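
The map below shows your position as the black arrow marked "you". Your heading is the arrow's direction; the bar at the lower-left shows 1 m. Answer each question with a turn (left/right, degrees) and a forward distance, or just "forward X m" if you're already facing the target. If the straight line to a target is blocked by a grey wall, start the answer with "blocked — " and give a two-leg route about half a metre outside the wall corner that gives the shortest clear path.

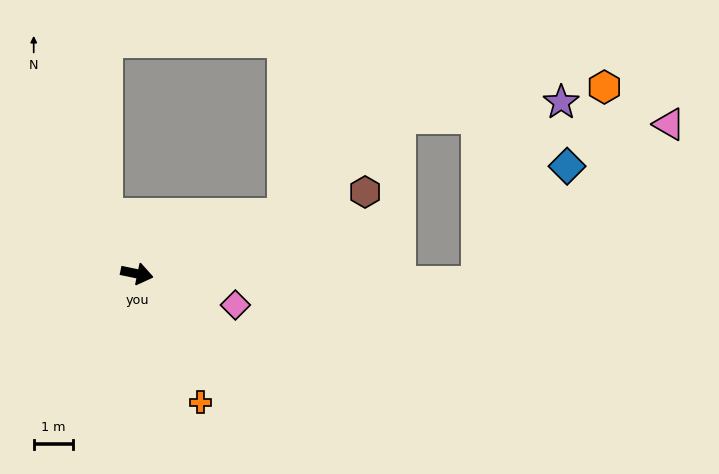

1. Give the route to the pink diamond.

turn right 6°, forward 2.6 m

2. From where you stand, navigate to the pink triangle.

blocked — turn left 10°, forward 8.7 m, then turn left 41°, forward 6.3 m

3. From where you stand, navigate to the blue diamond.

blocked — turn left 10°, forward 8.7 m, then turn left 54°, forward 3.7 m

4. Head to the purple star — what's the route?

blocked — turn left 10°, forward 8.7 m, then turn left 67°, forward 5.1 m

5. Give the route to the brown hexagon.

turn left 31°, forward 6.2 m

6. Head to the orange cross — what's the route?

turn right 52°, forward 3.7 m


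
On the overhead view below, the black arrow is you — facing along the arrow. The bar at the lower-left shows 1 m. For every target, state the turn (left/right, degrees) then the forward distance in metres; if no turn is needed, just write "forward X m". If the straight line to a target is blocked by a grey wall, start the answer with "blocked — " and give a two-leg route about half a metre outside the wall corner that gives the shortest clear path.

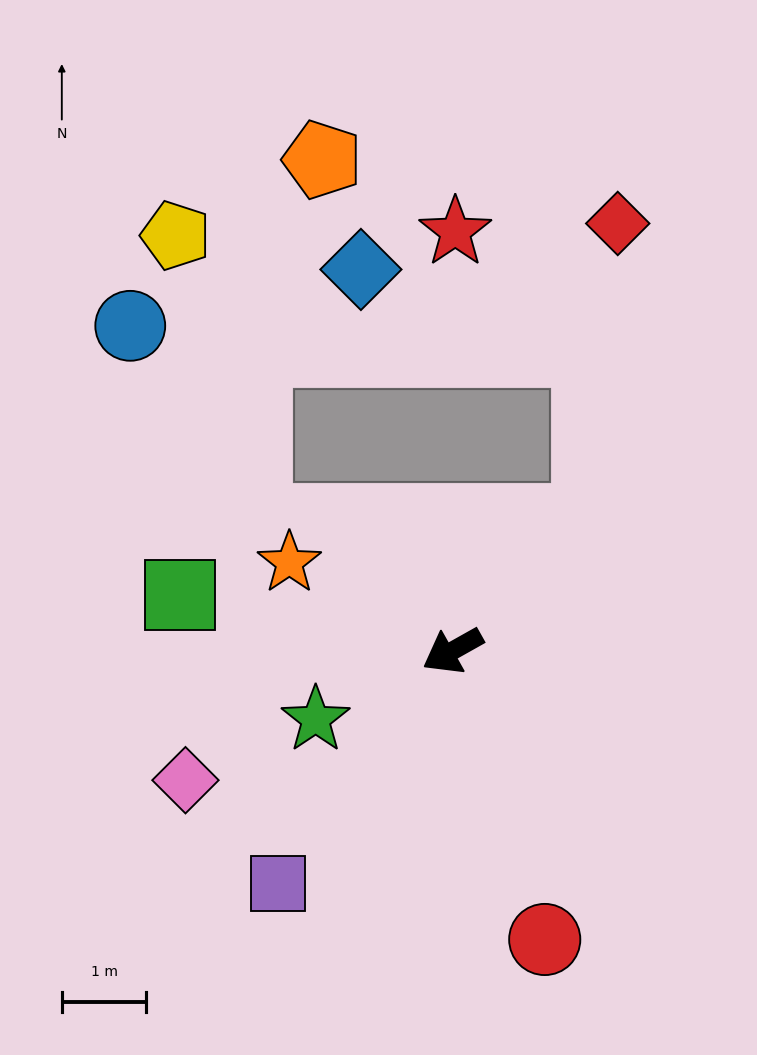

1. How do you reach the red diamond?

blocked — turn right 165°, forward 2.2 m, then turn left 40°, forward 3.5 m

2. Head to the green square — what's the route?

turn right 41°, forward 3.3 m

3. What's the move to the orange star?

turn right 58°, forward 2.2 m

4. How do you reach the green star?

turn right 3°, forward 1.8 m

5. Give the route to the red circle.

turn left 78°, forward 3.6 m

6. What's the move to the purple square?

turn left 24°, forward 3.4 m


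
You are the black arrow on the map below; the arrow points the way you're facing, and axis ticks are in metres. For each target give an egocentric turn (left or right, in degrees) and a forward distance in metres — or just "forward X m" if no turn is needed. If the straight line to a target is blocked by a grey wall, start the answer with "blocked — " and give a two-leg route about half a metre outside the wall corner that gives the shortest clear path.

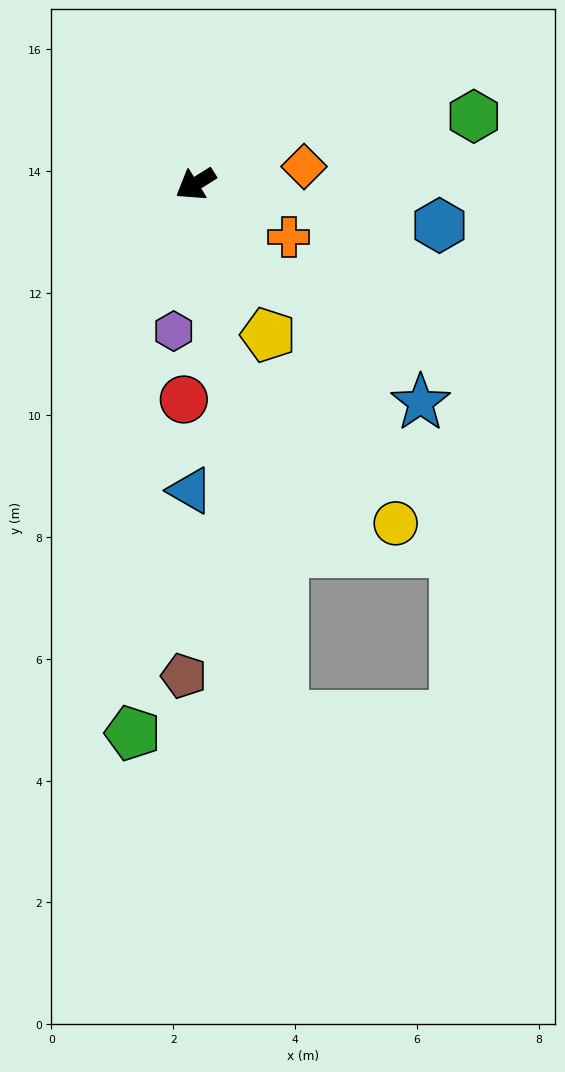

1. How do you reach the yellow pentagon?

turn left 84°, forward 2.7 m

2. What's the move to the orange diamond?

turn left 157°, forward 1.8 m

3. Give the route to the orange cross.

turn left 118°, forward 1.8 m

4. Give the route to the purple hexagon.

turn left 50°, forward 2.4 m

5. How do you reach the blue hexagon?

turn left 138°, forward 4.1 m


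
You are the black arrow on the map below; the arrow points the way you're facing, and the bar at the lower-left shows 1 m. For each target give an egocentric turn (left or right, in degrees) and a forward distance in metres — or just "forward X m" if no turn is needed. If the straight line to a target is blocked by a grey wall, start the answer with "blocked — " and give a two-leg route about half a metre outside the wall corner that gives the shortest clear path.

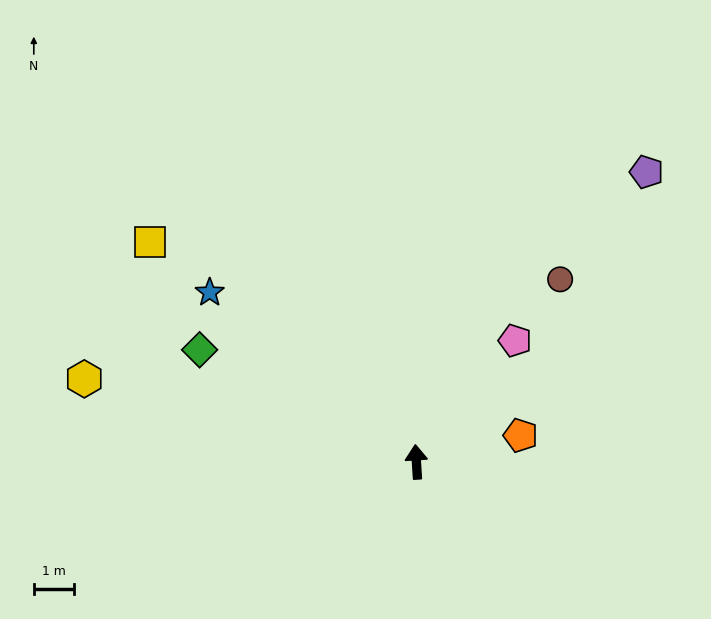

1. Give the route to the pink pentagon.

turn right 43°, forward 3.9 m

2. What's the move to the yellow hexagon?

turn left 72°, forward 8.6 m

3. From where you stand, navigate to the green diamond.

turn left 59°, forward 6.1 m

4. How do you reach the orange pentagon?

turn right 79°, forward 2.7 m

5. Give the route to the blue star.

turn left 47°, forward 6.7 m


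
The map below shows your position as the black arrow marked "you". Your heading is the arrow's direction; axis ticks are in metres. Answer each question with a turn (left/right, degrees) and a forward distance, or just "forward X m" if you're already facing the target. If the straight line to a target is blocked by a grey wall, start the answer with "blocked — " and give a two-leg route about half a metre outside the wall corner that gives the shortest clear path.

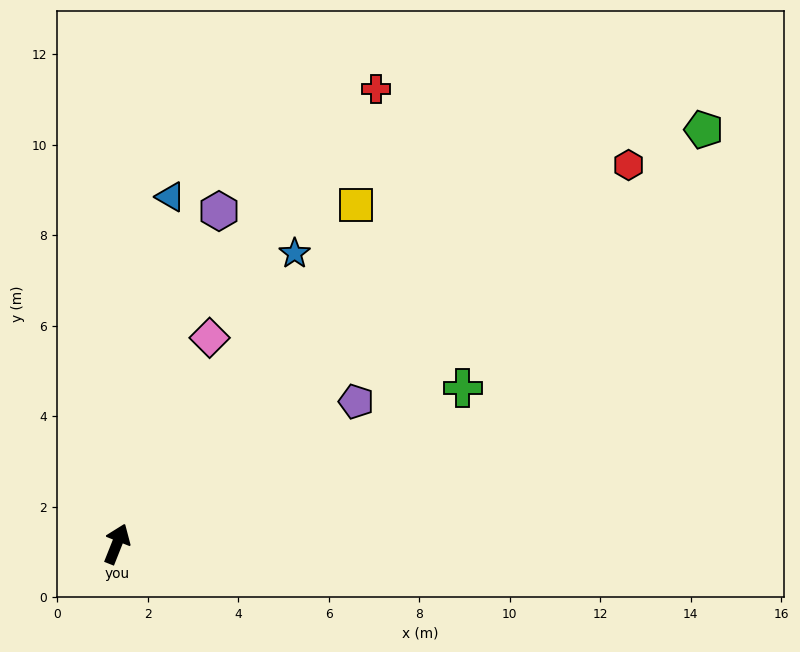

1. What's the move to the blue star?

turn right 10°, forward 7.5 m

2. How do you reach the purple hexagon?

turn left 5°, forward 7.7 m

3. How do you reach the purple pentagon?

turn right 38°, forward 6.2 m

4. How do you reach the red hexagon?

turn right 32°, forward 14.1 m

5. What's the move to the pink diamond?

turn right 3°, forward 5.0 m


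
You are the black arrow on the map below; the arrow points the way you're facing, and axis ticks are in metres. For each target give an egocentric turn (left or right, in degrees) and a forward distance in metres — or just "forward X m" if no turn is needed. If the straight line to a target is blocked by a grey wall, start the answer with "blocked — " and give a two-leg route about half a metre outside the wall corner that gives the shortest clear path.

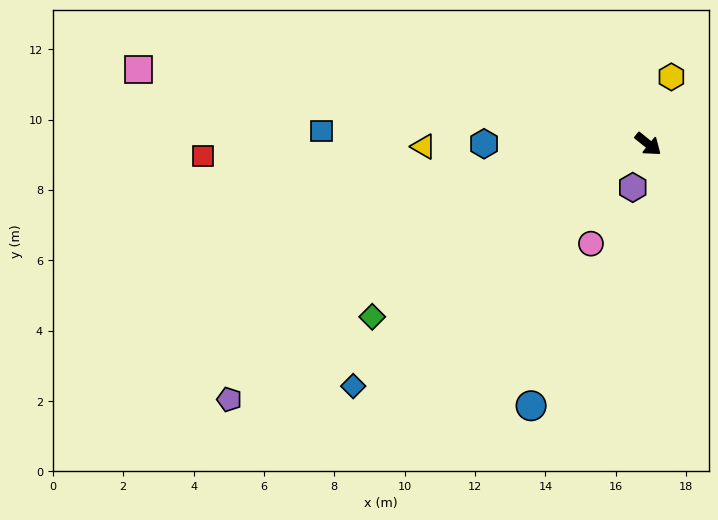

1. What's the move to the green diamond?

turn right 109°, forward 9.3 m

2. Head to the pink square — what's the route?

turn right 149°, forward 14.6 m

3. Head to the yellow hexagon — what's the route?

turn left 110°, forward 2.0 m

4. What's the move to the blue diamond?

turn right 102°, forward 10.8 m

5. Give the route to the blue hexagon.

turn right 141°, forward 4.7 m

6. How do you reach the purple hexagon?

turn right 71°, forward 1.3 m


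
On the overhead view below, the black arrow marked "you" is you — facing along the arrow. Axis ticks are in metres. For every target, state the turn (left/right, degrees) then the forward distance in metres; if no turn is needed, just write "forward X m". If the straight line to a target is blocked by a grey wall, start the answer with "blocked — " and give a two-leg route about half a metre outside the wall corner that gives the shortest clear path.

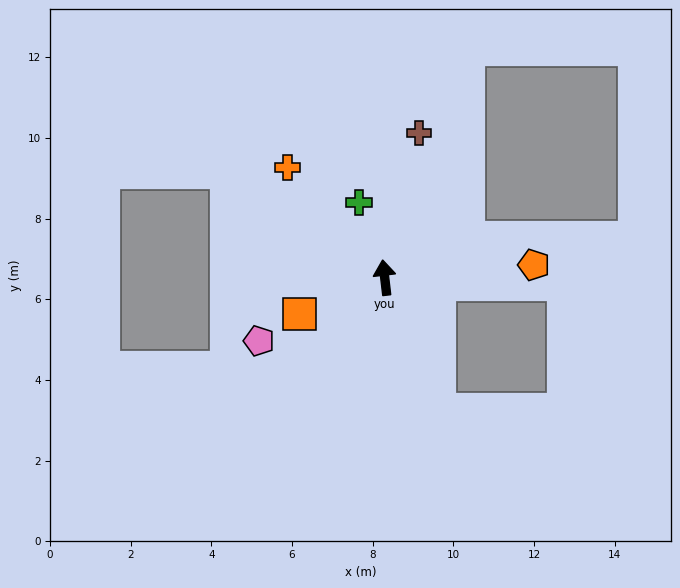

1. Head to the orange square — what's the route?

turn left 106°, forward 2.3 m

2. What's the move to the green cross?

turn left 12°, forward 2.0 m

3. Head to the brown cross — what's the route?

turn right 20°, forward 3.7 m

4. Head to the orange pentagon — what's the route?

turn right 92°, forward 3.7 m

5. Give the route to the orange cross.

turn left 35°, forward 3.6 m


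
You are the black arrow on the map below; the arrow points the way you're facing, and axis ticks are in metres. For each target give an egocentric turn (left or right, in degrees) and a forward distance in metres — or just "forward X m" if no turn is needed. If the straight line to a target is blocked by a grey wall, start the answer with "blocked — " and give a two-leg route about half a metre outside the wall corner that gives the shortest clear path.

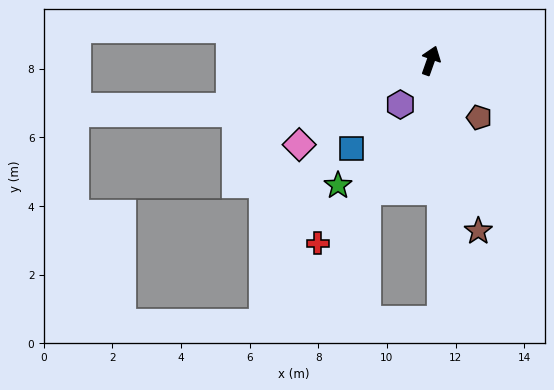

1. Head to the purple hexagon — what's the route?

turn left 165°, forward 1.6 m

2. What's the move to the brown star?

turn right 145°, forward 5.2 m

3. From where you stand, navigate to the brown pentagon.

turn right 120°, forward 2.2 m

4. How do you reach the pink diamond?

turn left 142°, forward 4.5 m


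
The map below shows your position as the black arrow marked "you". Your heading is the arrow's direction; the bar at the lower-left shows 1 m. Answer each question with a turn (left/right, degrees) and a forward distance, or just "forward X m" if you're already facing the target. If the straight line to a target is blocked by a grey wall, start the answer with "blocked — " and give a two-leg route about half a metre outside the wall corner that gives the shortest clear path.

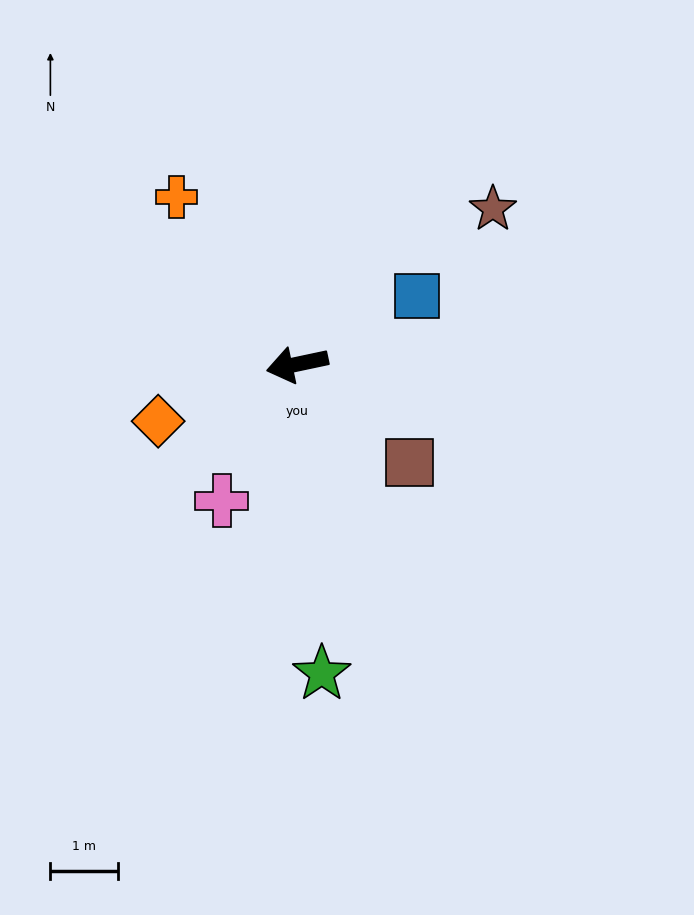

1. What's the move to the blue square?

turn right 163°, forward 2.0 m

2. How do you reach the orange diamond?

turn left 10°, forward 2.2 m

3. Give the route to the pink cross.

turn left 49°, forward 2.3 m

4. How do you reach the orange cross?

turn right 66°, forward 3.1 m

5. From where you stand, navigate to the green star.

turn left 83°, forward 4.6 m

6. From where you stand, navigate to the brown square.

turn left 127°, forward 2.2 m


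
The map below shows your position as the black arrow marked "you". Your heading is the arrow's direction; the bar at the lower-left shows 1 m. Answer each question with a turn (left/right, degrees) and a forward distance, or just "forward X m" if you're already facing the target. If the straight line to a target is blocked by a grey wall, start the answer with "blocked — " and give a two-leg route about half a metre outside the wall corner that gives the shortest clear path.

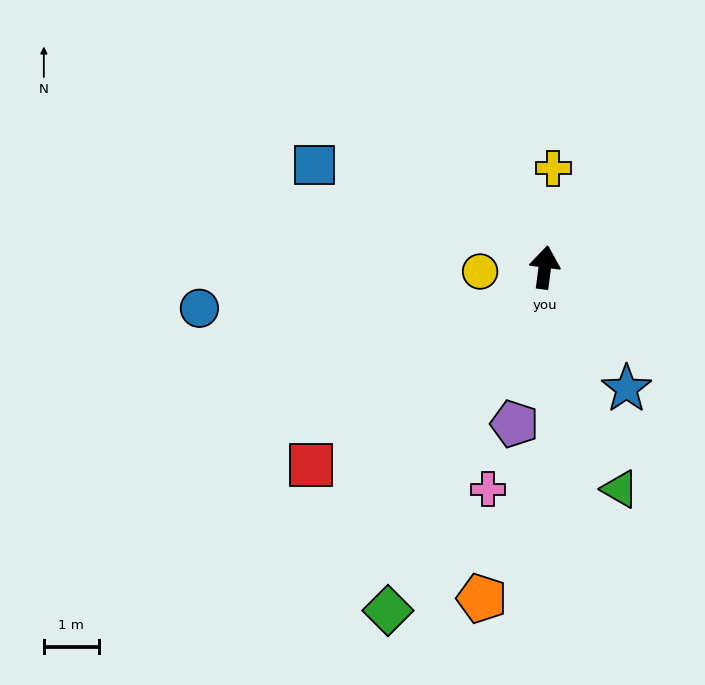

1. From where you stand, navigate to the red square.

turn left 138°, forward 5.5 m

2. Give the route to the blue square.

turn left 74°, forward 4.6 m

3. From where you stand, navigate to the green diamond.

turn left 163°, forward 6.8 m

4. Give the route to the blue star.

turn right 139°, forward 2.7 m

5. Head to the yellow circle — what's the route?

turn left 101°, forward 1.2 m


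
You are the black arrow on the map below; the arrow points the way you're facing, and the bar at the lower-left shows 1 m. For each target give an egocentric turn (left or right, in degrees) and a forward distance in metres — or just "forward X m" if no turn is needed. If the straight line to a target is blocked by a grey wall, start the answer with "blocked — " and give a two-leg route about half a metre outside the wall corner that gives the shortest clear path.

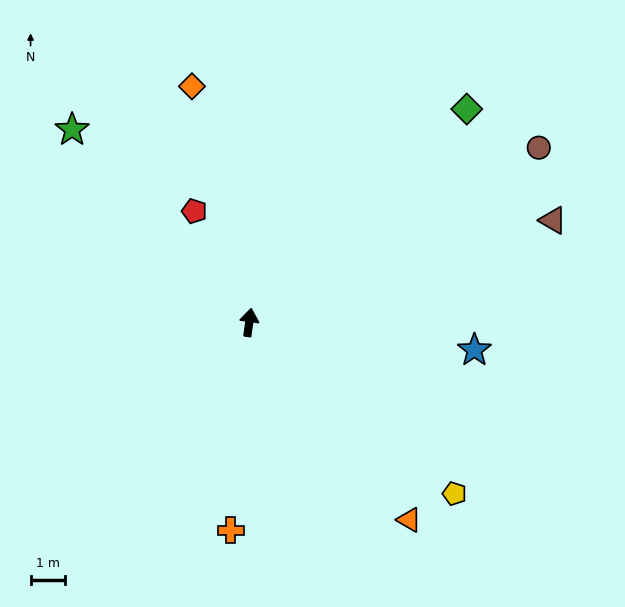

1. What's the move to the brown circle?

turn right 51°, forward 9.9 m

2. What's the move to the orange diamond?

turn left 22°, forward 7.1 m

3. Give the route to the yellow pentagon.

turn right 122°, forward 7.8 m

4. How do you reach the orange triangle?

turn right 133°, forward 7.4 m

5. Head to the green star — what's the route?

turn left 50°, forward 7.6 m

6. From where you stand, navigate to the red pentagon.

turn left 34°, forward 3.6 m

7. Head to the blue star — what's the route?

turn right 89°, forward 6.6 m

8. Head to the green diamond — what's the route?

turn right 38°, forward 8.9 m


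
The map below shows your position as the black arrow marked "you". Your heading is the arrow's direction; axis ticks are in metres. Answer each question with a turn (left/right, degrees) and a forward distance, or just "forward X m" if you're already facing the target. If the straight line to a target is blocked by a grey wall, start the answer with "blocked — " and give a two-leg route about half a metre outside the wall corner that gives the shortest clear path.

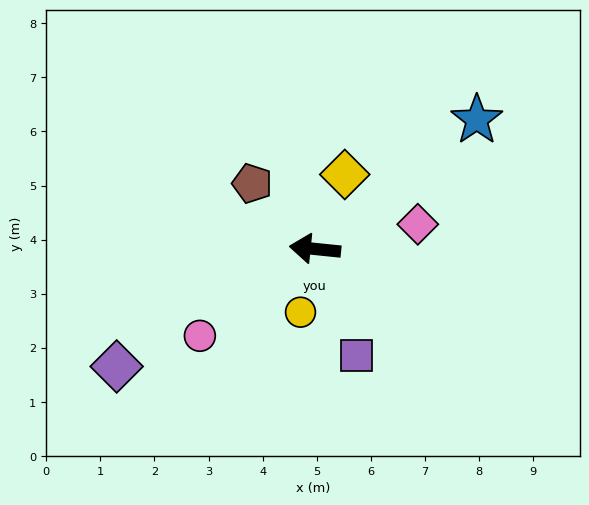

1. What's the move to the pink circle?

turn left 43°, forward 2.7 m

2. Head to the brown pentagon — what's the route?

turn right 40°, forward 1.7 m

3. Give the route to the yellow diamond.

turn right 106°, forward 1.5 m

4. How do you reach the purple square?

turn left 117°, forward 2.1 m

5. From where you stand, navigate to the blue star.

turn right 136°, forward 3.8 m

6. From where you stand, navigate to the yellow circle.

turn left 83°, forward 1.2 m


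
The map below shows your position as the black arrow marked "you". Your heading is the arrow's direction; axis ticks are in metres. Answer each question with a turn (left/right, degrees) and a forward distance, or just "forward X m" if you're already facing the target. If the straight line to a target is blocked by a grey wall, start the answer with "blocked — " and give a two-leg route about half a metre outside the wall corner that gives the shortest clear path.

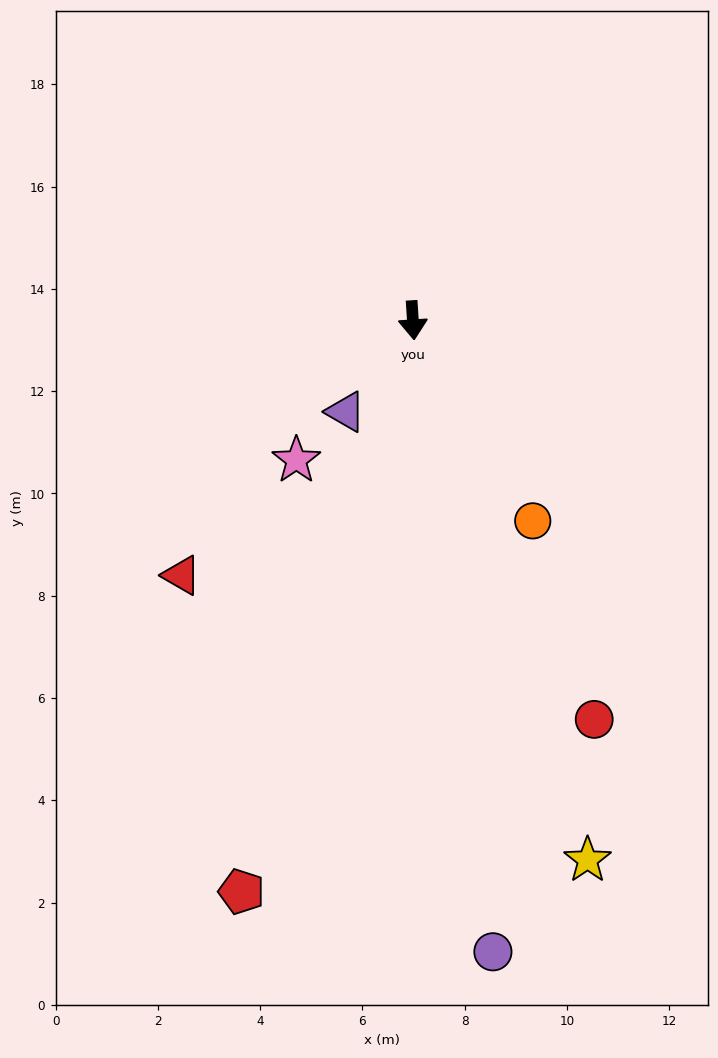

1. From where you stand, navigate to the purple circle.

turn left 4°, forward 12.4 m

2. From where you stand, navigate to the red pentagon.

turn right 20°, forward 11.7 m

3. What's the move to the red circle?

turn left 21°, forward 8.6 m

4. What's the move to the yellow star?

turn left 14°, forward 11.1 m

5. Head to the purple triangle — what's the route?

turn right 40°, forward 2.2 m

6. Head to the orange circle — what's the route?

turn left 27°, forward 4.6 m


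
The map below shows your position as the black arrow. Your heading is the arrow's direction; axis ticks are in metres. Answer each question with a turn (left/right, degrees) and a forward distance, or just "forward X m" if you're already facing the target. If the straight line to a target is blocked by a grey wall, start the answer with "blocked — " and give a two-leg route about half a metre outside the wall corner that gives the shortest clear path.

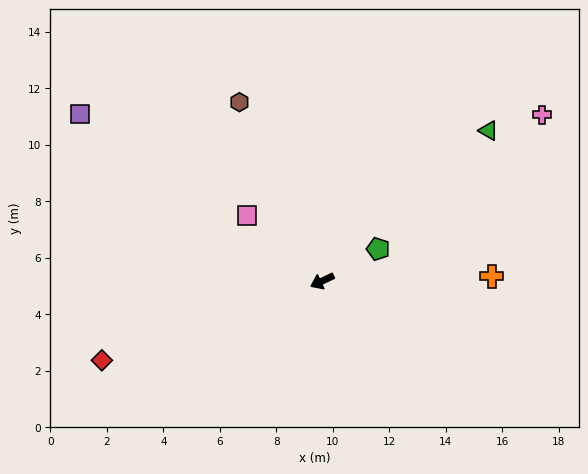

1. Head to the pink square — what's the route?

turn right 66°, forward 3.5 m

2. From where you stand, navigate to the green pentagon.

turn right 175°, forward 2.3 m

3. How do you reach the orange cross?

turn left 156°, forward 6.0 m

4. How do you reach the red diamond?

turn right 5°, forward 8.3 m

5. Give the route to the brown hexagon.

turn right 90°, forward 7.0 m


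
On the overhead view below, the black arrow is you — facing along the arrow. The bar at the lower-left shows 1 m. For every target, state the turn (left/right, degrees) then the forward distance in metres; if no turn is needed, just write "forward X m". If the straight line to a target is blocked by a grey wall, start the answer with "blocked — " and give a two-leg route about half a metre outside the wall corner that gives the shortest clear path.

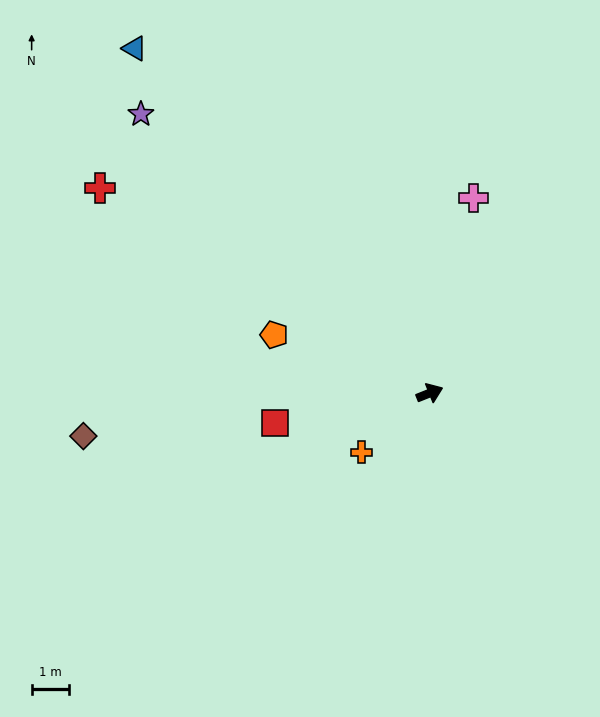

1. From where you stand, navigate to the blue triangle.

turn left 109°, forward 12.2 m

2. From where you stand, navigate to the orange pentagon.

turn left 138°, forward 4.5 m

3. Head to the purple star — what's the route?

turn left 114°, forward 10.8 m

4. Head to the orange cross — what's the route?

turn right 161°, forward 2.4 m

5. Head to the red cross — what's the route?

turn left 126°, forward 10.5 m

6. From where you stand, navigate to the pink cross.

turn left 56°, forward 5.4 m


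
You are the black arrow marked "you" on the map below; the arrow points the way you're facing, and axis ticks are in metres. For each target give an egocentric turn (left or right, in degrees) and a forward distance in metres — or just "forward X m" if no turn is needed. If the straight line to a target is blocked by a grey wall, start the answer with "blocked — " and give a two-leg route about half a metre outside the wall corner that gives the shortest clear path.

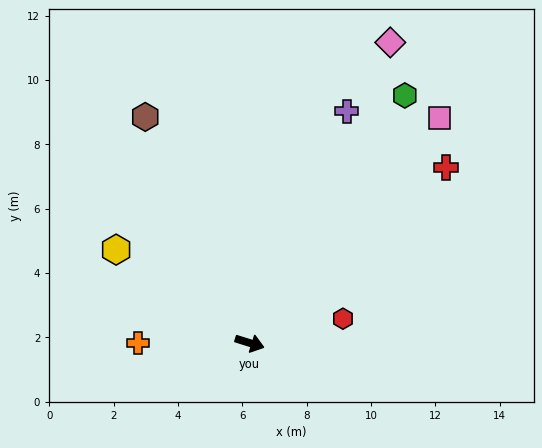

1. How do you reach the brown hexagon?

turn left 132°, forward 7.7 m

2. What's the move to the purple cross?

turn left 85°, forward 7.8 m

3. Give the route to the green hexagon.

turn left 75°, forward 9.1 m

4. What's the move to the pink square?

turn left 67°, forward 9.1 m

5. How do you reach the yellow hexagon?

turn left 162°, forward 5.1 m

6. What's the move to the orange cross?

turn right 163°, forward 3.5 m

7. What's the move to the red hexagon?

turn left 32°, forward 3.0 m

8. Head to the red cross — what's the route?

turn left 59°, forward 8.2 m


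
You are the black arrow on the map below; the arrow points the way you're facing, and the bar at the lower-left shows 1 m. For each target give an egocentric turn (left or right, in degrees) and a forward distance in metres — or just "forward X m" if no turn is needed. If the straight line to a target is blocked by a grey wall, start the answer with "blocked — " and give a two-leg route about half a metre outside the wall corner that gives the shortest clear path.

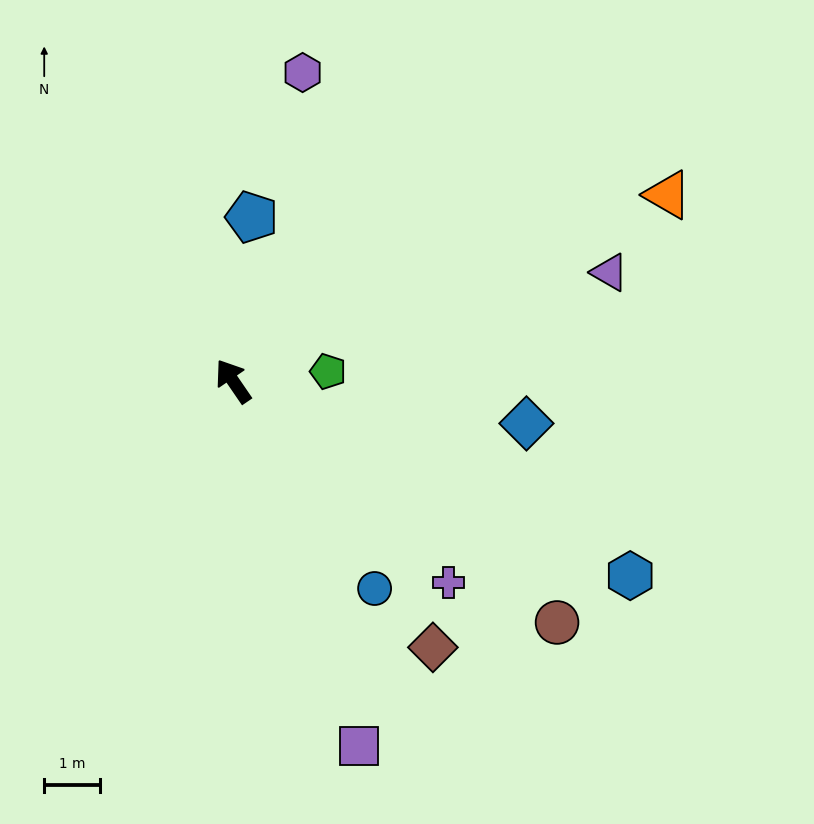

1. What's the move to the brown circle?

turn right 161°, forward 7.3 m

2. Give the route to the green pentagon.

turn right 119°, forward 1.7 m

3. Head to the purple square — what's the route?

turn left 165°, forward 7.0 m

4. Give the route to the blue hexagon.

turn right 150°, forward 8.0 m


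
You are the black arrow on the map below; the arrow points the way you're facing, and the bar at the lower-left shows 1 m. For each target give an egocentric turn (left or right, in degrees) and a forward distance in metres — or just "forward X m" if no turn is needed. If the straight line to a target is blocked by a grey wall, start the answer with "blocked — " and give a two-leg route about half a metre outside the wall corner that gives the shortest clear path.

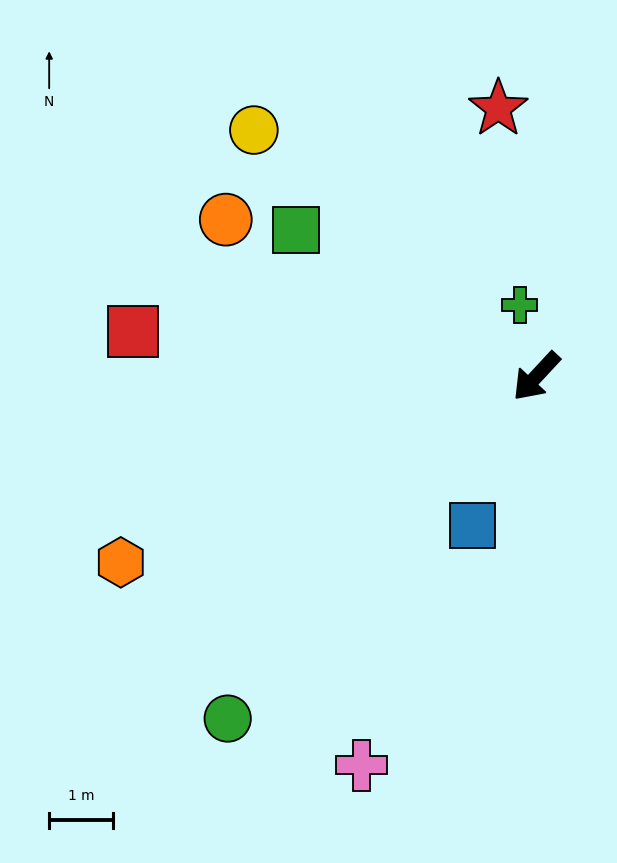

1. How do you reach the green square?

turn right 78°, forward 4.4 m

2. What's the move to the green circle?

forward 7.2 m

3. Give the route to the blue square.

turn left 20°, forward 2.6 m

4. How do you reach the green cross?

turn right 124°, forward 1.2 m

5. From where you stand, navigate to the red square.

turn right 53°, forward 6.4 m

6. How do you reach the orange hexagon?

turn right 23°, forward 7.2 m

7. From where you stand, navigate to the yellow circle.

turn right 88°, forward 5.9 m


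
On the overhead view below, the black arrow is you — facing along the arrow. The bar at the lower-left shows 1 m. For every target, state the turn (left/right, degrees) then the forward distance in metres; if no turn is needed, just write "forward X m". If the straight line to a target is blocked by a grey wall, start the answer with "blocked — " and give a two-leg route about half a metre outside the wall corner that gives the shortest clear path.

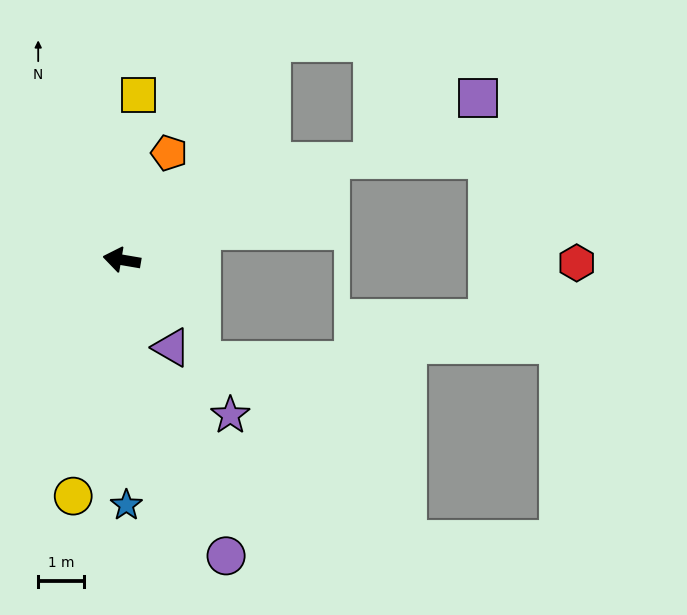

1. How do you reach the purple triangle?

turn left 129°, forward 2.2 m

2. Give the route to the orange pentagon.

turn right 104°, forward 2.6 m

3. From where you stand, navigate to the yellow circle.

turn left 88°, forward 5.3 m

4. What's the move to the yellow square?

turn right 86°, forward 3.6 m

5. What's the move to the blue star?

turn left 101°, forward 5.4 m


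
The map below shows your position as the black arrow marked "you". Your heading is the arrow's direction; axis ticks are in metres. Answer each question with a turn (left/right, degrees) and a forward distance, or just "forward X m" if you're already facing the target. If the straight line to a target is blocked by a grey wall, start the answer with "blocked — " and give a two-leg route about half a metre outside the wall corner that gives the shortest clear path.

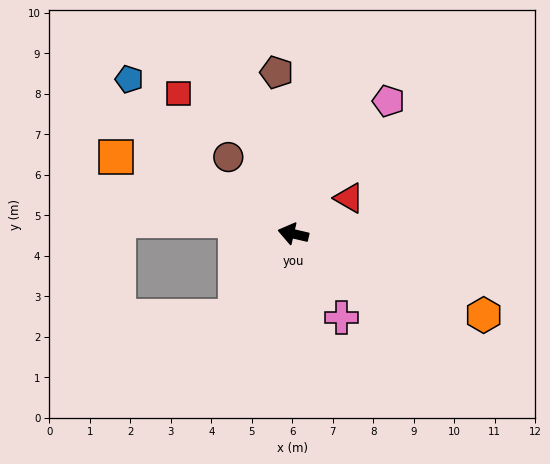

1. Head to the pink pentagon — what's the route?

turn right 113°, forward 4.0 m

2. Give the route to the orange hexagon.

turn left 170°, forward 5.1 m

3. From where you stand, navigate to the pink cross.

turn left 133°, forward 2.4 m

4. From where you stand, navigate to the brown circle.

turn right 37°, forward 2.5 m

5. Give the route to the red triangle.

turn right 134°, forward 1.6 m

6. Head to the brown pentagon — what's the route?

turn right 71°, forward 4.0 m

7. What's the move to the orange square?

turn right 10°, forward 4.8 m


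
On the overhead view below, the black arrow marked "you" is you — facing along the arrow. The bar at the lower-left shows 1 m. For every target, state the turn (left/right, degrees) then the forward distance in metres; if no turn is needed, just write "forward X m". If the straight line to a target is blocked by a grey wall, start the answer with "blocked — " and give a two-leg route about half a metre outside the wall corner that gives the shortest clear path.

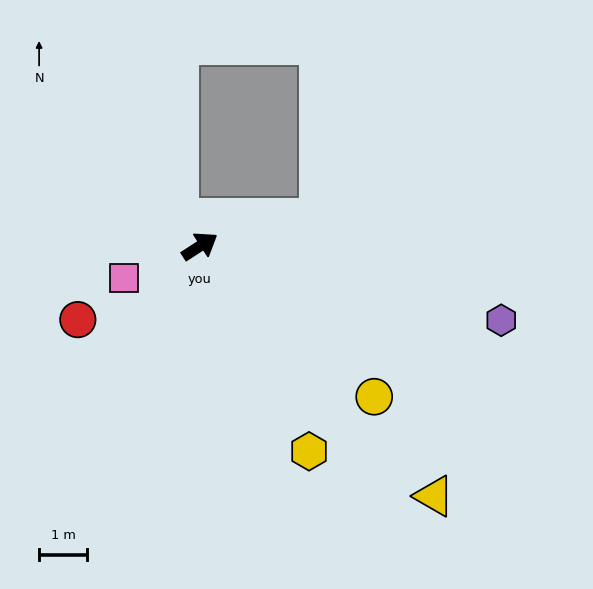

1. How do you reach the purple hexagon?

turn right 47°, forward 6.5 m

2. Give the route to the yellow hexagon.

turn right 95°, forward 4.8 m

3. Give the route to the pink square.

turn left 170°, forward 1.7 m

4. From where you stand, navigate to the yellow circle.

turn right 74°, forward 4.8 m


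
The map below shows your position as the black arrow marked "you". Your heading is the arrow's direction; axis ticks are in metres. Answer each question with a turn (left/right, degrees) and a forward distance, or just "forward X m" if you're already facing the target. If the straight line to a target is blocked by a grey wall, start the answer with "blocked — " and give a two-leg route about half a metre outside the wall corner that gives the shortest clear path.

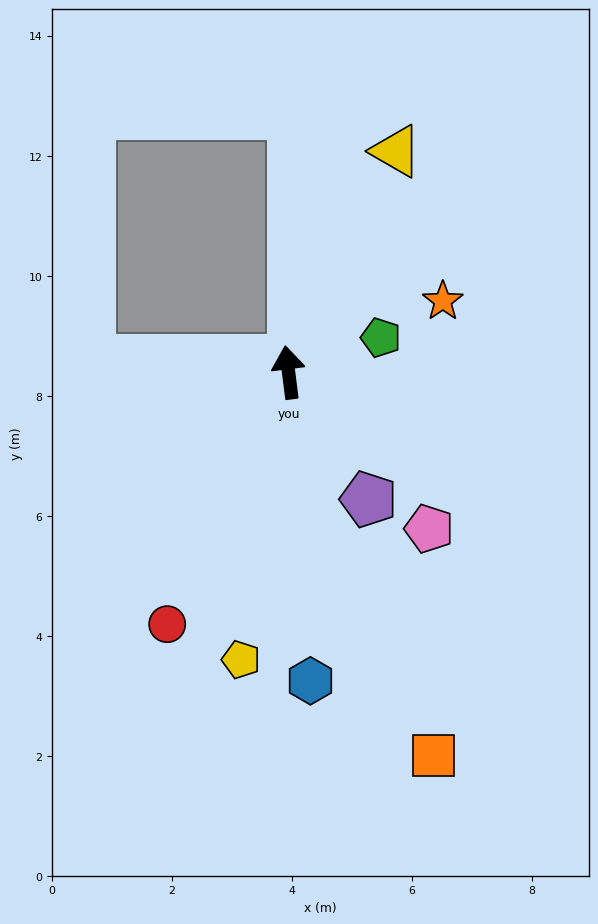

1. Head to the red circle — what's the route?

turn left 147°, forward 4.7 m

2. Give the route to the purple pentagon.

turn right 155°, forward 2.5 m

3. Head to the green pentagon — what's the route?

turn right 77°, forward 1.6 m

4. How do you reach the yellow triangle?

turn right 33°, forward 4.1 m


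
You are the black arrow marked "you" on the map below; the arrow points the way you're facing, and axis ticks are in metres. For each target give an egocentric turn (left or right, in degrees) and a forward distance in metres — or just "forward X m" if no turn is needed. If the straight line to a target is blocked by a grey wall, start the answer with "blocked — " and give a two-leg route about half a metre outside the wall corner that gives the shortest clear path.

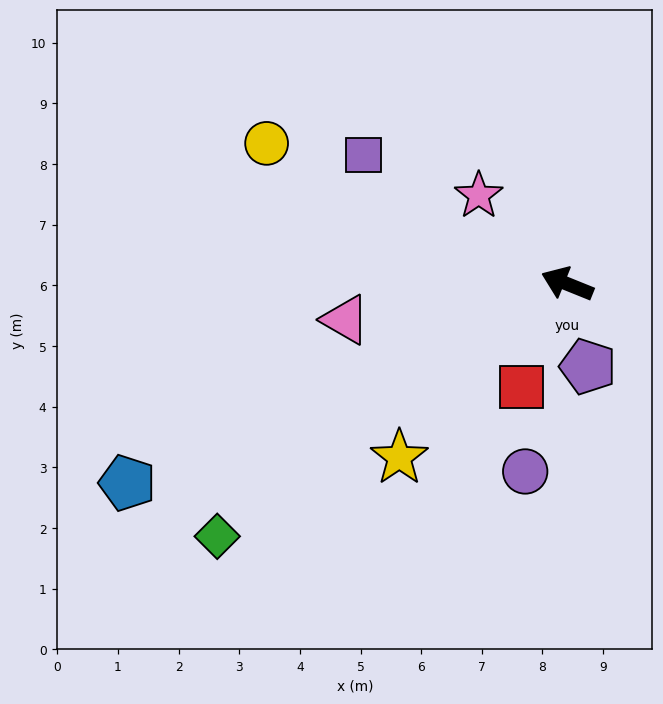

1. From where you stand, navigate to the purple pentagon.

turn left 126°, forward 1.4 m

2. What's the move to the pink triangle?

turn left 31°, forward 3.7 m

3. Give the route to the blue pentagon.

turn left 46°, forward 8.0 m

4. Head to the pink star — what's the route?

turn right 23°, forward 2.1 m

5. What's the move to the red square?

turn left 88°, forward 1.9 m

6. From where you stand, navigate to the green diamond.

turn left 58°, forward 7.1 m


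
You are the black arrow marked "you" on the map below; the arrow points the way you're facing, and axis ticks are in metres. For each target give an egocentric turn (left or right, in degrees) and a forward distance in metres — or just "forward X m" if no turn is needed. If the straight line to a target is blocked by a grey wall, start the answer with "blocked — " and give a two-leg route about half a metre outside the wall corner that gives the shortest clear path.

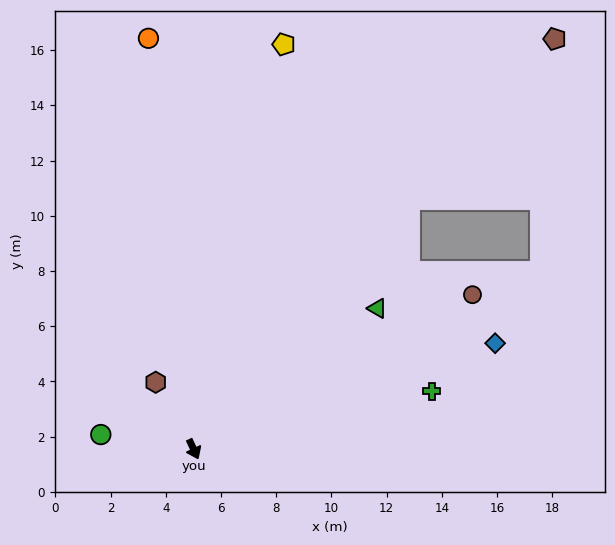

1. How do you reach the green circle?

turn right 124°, forward 3.4 m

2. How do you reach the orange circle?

turn left 161°, forward 15.0 m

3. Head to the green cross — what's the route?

turn left 79°, forward 8.9 m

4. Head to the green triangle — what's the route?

turn left 102°, forward 8.4 m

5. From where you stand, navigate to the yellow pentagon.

turn left 142°, forward 15.0 m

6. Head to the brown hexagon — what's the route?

turn right 175°, forward 2.8 m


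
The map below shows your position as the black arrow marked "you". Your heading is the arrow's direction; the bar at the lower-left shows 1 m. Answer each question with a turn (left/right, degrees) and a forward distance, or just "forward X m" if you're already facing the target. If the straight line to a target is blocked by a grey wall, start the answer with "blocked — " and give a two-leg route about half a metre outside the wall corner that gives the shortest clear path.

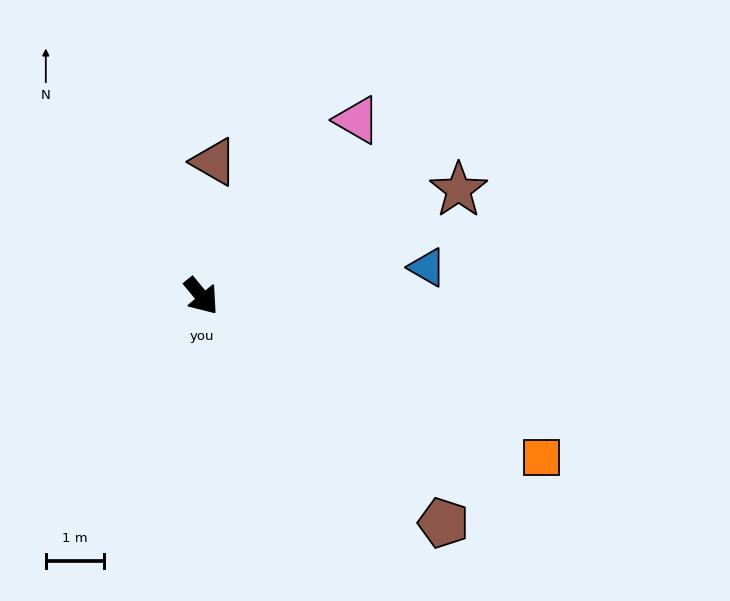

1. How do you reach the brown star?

turn left 73°, forward 4.7 m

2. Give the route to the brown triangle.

turn left 135°, forward 2.3 m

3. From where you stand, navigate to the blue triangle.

turn left 58°, forward 3.9 m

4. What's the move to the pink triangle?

turn left 99°, forward 4.0 m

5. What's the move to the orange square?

turn left 25°, forward 6.4 m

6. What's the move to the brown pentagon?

turn left 7°, forward 5.7 m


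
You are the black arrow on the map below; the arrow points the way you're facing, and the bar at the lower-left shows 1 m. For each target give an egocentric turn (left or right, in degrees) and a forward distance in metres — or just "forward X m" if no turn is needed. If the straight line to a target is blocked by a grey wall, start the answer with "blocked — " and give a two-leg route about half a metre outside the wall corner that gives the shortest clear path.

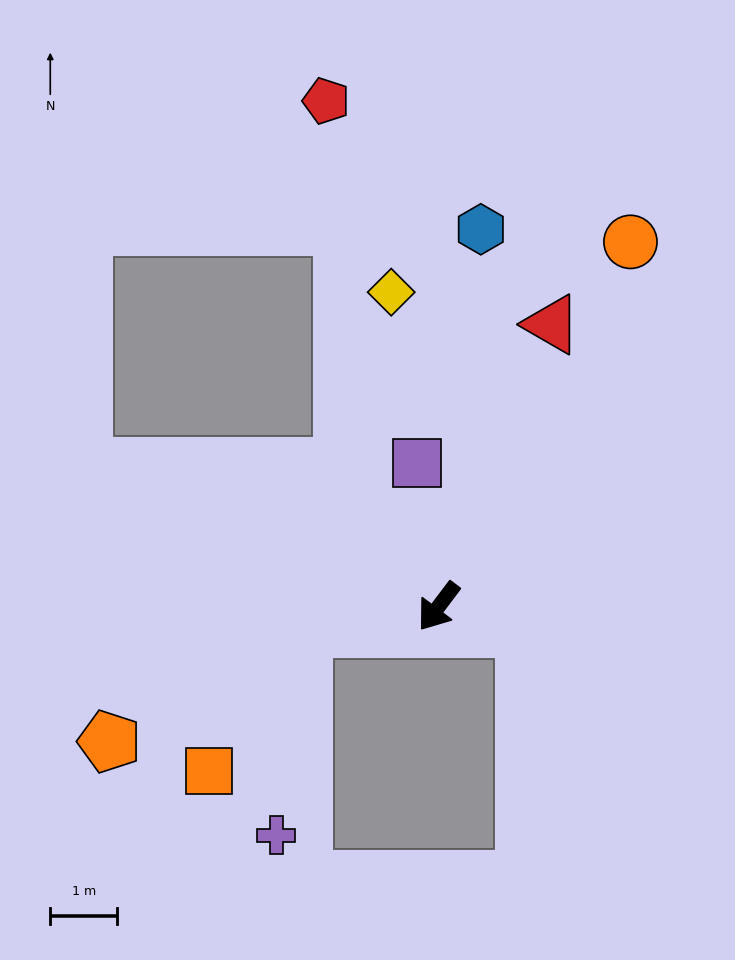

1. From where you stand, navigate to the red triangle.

turn right 165°, forward 4.5 m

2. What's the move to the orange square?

blocked — turn right 44°, forward 2.0 m, then turn left 47°, forward 2.6 m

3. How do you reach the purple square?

turn right 134°, forward 2.2 m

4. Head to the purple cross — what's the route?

blocked — turn right 44°, forward 2.0 m, then turn left 73°, forward 3.1 m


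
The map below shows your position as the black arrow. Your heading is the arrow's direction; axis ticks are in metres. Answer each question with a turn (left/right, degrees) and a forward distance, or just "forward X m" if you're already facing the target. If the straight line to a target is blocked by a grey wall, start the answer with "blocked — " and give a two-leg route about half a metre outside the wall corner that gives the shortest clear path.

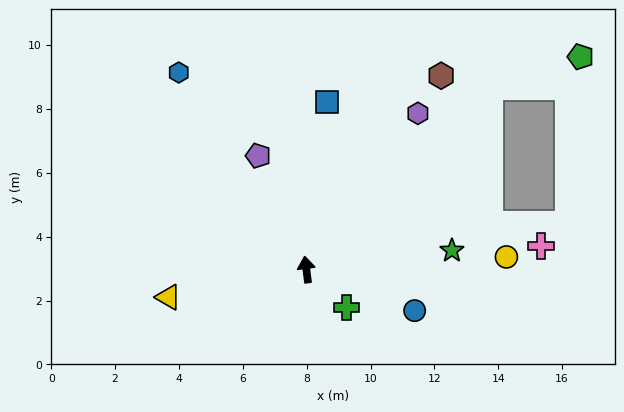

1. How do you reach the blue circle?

turn right 118°, forward 3.6 m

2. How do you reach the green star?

turn right 90°, forward 4.6 m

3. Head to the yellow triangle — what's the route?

turn left 94°, forward 4.4 m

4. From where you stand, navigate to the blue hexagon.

turn left 26°, forward 7.4 m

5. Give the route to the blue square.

turn right 14°, forward 5.3 m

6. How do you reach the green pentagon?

blocked — turn right 52°, forward 8.1 m, then turn right 27°, forward 3.0 m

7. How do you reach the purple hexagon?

turn right 43°, forward 6.0 m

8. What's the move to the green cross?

turn right 141°, forward 1.7 m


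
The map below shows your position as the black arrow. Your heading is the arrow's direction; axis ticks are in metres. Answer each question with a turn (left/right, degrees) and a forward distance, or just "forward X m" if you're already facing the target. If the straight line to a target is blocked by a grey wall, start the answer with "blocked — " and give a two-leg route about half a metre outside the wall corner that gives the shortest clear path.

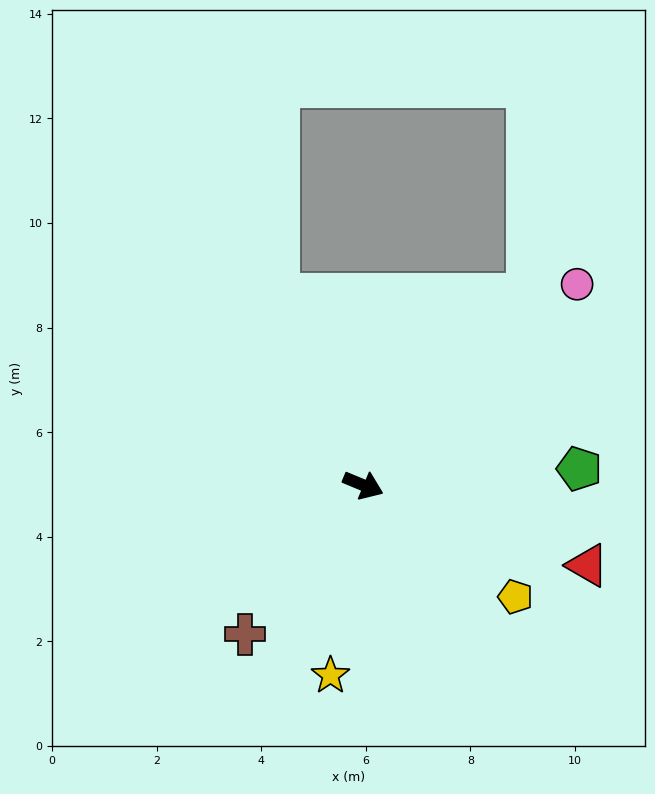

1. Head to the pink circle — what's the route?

turn left 66°, forward 5.6 m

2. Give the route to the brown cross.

turn right 106°, forward 3.6 m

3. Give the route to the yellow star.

turn right 77°, forward 3.7 m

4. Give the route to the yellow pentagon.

turn right 14°, forward 3.6 m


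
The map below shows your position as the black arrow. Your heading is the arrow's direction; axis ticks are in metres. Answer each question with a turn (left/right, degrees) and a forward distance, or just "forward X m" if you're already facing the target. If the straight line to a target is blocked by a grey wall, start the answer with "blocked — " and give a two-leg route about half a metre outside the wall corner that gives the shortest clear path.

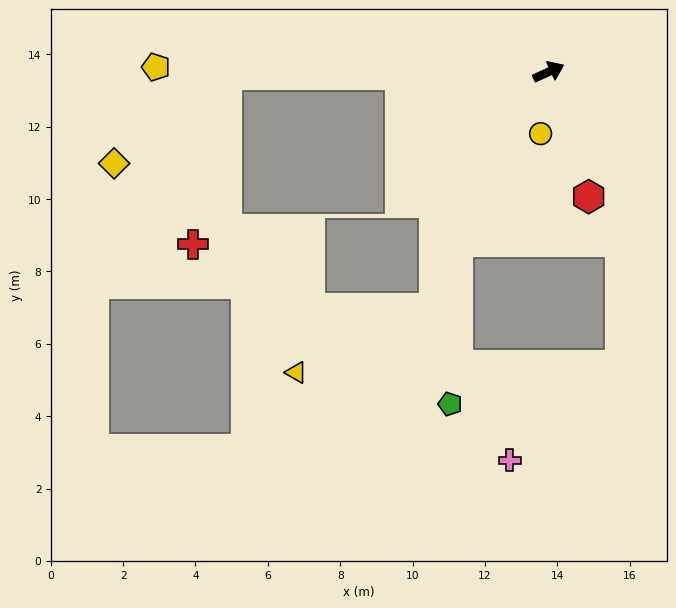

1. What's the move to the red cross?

blocked — turn left 156°, forward 8.9 m, then turn left 78°, forward 4.8 m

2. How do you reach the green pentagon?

blocked — turn right 143°, forward 5.3 m, then turn left 26°, forward 4.5 m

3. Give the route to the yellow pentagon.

turn left 155°, forward 10.9 m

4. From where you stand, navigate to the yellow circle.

turn right 122°, forward 1.7 m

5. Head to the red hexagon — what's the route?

turn right 97°, forward 3.6 m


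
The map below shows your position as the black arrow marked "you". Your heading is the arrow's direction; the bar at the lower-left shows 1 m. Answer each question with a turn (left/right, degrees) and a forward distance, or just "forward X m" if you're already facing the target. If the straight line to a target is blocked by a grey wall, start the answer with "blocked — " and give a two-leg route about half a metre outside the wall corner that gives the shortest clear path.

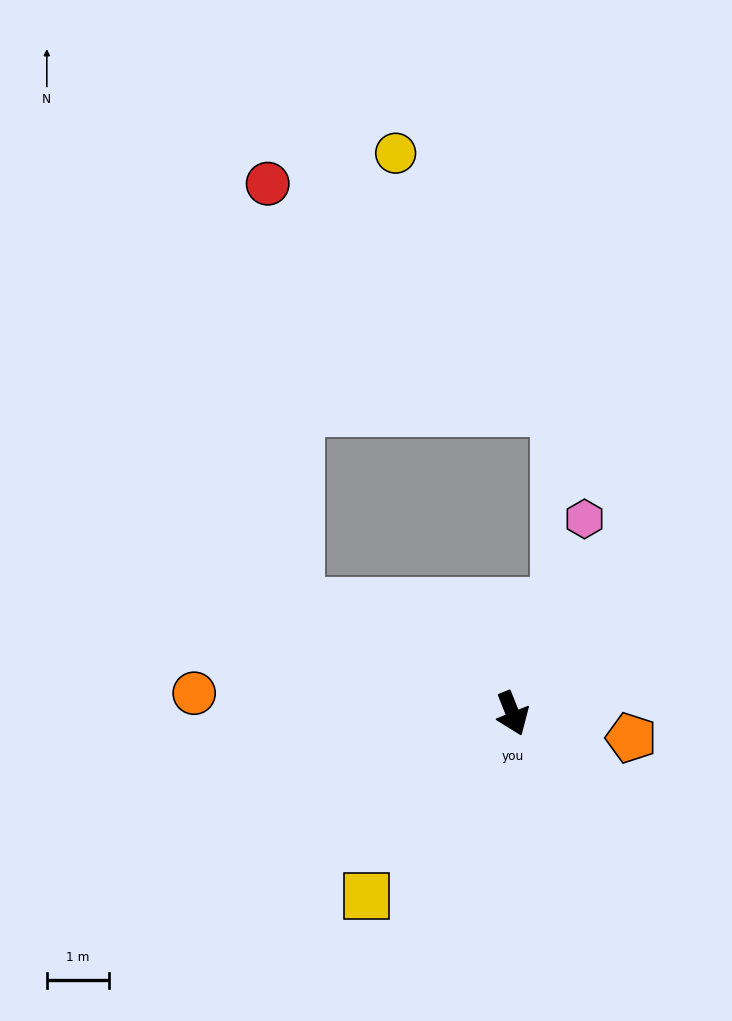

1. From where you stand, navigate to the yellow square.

turn right 60°, forward 3.8 m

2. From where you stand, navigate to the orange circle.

turn right 115°, forward 5.2 m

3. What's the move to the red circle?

blocked — turn right 139°, forward 3.9 m, then turn right 59°, forward 6.8 m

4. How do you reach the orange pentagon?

turn left 57°, forward 2.0 m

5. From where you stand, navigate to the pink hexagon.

turn left 138°, forward 3.4 m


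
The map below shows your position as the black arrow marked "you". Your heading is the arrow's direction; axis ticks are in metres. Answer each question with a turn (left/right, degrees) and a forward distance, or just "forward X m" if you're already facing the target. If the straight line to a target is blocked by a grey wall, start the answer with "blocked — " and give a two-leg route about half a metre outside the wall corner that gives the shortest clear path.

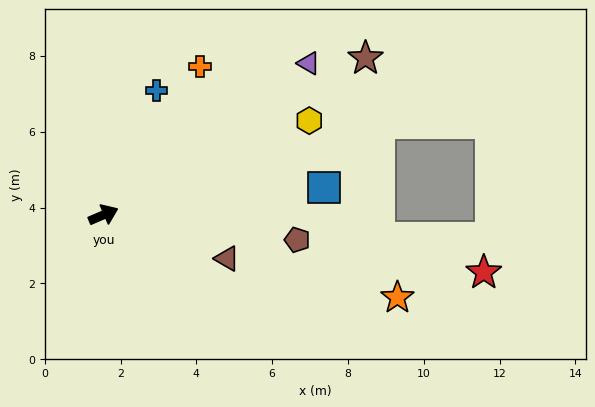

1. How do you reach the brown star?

turn left 8°, forward 8.1 m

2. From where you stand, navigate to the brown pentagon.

turn right 31°, forward 5.2 m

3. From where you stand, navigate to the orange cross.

turn left 34°, forward 4.7 m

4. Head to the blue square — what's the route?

turn right 16°, forward 5.9 m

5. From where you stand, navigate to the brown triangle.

turn right 43°, forward 3.5 m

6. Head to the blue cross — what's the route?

turn left 44°, forward 3.6 m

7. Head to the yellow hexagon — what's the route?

forward 6.0 m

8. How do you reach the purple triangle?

turn left 13°, forward 6.7 m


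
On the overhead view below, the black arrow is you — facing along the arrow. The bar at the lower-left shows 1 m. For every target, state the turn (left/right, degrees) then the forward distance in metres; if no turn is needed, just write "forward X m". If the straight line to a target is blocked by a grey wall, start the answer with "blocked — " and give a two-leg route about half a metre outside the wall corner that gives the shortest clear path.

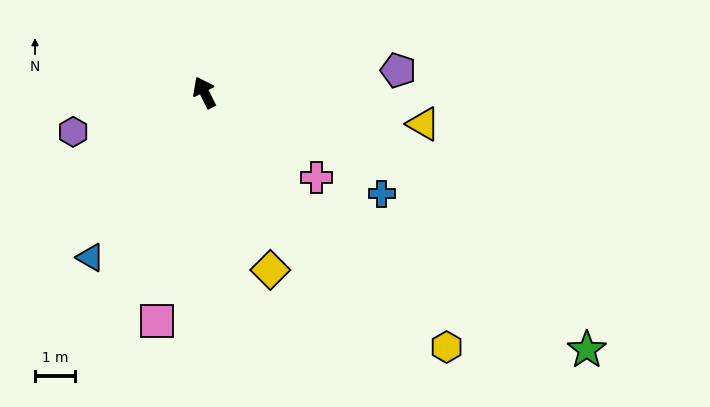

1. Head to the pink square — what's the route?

turn left 141°, forward 5.8 m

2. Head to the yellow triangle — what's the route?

turn right 125°, forward 5.5 m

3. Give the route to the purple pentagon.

turn right 110°, forward 4.9 m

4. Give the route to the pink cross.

turn right 154°, forward 3.5 m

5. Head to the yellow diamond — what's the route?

turn left 173°, forward 4.7 m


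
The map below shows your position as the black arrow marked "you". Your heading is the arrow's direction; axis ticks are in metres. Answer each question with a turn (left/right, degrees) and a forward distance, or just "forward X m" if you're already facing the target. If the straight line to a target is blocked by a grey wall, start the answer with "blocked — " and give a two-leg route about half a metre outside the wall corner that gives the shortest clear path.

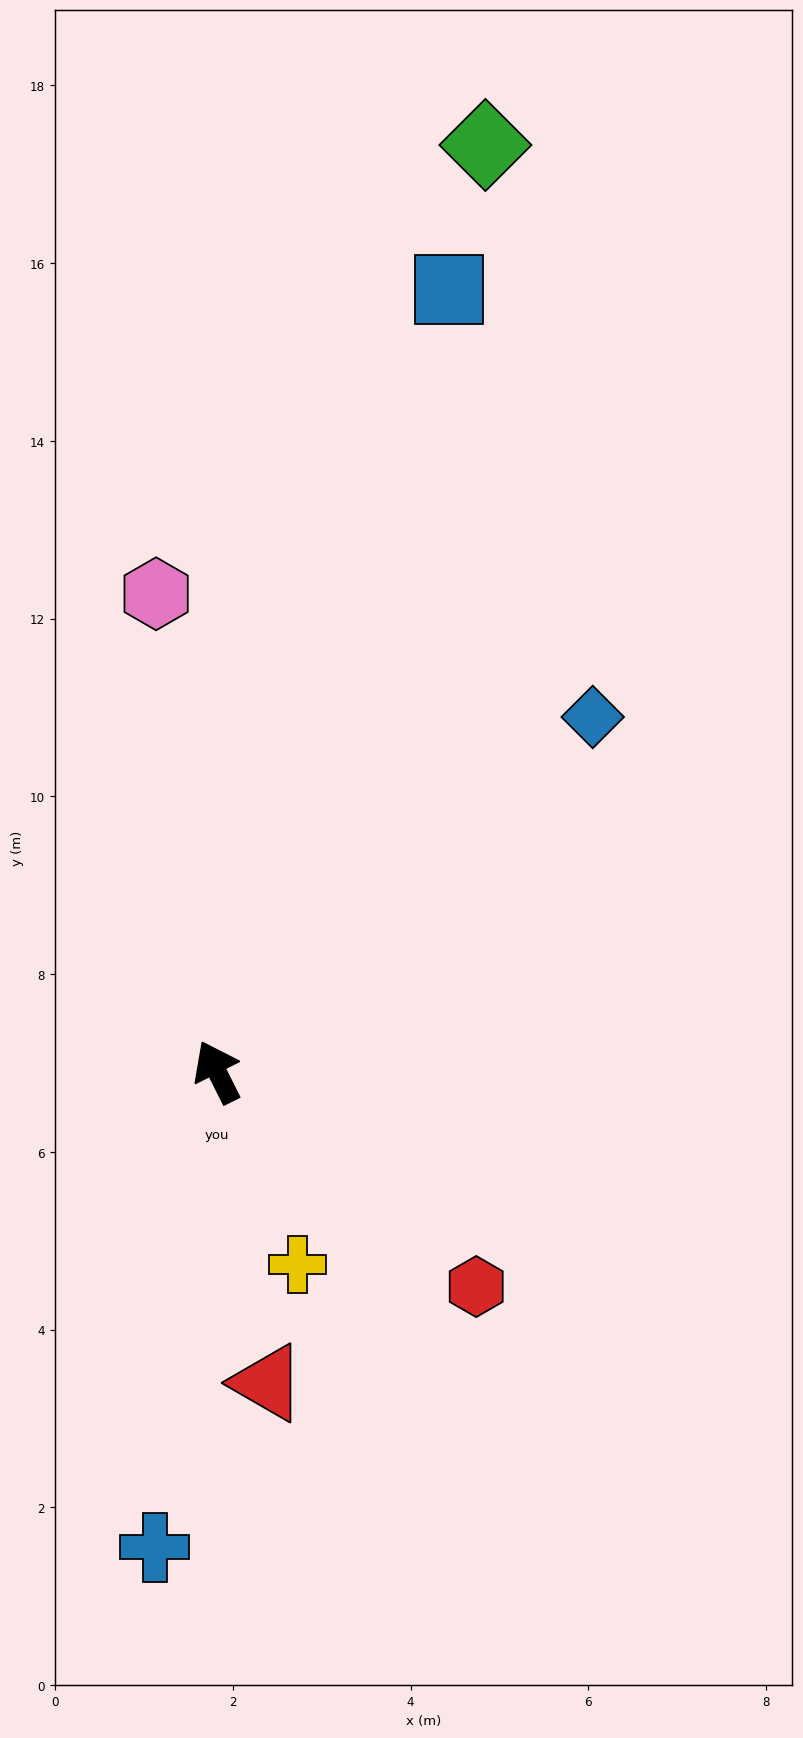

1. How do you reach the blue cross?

turn left 146°, forward 5.4 m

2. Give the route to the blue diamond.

turn right 73°, forward 5.8 m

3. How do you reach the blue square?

turn right 43°, forward 9.2 m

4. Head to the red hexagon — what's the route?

turn right 156°, forward 3.8 m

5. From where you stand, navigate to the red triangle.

turn left 163°, forward 3.5 m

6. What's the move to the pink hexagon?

turn right 19°, forward 5.4 m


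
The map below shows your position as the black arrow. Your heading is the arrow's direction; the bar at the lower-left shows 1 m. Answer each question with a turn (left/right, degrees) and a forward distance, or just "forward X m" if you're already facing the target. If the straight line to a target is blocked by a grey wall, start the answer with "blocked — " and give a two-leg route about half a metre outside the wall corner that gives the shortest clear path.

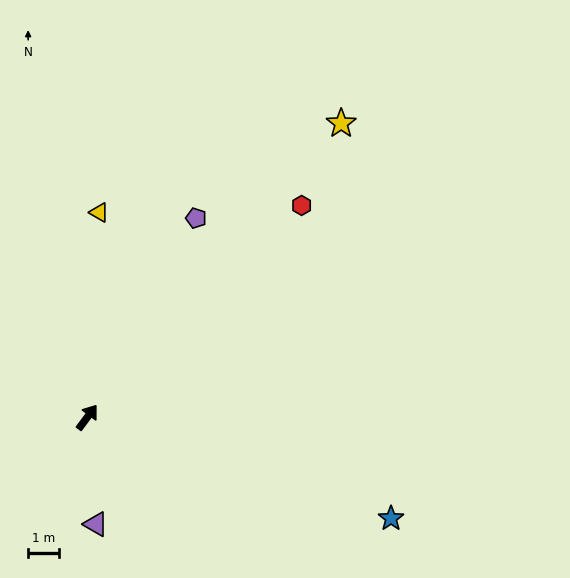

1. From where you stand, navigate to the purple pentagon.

turn left 8°, forward 7.3 m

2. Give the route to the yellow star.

turn right 4°, forward 12.6 m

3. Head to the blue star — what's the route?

turn right 72°, forward 10.4 m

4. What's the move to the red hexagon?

turn right 9°, forward 9.8 m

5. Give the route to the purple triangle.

turn right 139°, forward 3.5 m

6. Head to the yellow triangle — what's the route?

turn left 33°, forward 6.6 m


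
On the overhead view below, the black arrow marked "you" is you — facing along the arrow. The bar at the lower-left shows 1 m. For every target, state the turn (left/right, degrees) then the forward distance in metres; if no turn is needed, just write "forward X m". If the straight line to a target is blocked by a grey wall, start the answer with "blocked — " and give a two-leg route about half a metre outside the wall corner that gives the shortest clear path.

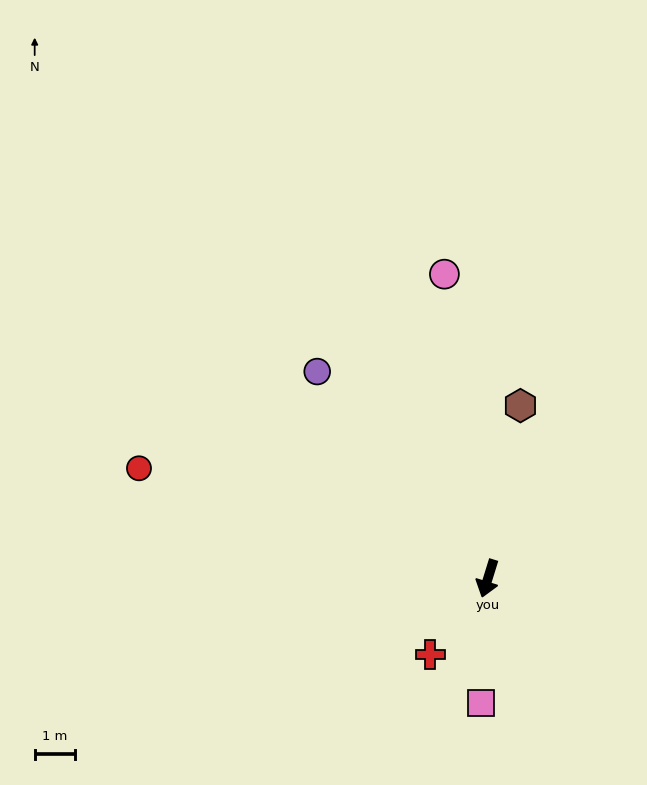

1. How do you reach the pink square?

turn left 14°, forward 3.1 m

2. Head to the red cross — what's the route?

turn right 20°, forward 2.4 m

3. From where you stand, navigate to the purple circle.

turn right 123°, forward 6.7 m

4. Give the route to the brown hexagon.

turn right 173°, forward 4.4 m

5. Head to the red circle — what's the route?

turn right 90°, forward 9.1 m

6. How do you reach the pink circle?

turn right 155°, forward 7.6 m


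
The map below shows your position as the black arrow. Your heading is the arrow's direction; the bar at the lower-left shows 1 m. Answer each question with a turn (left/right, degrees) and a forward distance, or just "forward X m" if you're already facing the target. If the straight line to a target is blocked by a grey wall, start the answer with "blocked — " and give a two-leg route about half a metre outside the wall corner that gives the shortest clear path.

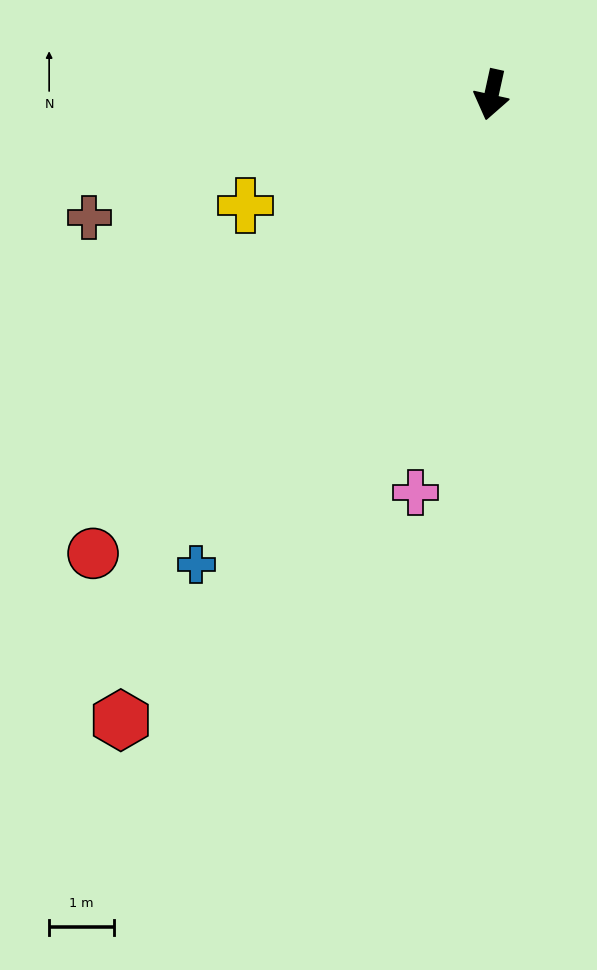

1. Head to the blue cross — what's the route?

turn right 20°, forward 8.5 m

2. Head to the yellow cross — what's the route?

turn right 53°, forward 4.2 m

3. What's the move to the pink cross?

forward 6.2 m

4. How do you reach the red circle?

turn right 29°, forward 9.4 m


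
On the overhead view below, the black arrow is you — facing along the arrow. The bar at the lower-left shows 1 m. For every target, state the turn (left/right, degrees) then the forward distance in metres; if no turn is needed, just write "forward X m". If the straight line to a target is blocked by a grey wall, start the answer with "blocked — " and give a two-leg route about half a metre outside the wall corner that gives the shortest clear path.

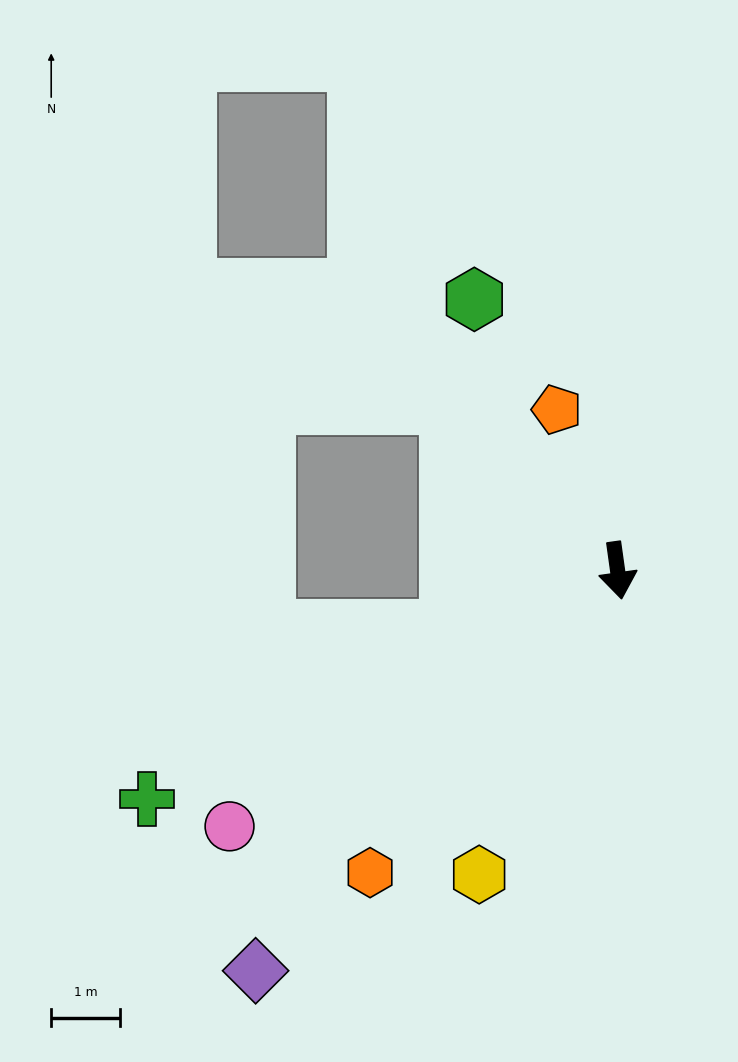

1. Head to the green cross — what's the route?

turn right 72°, forward 7.6 m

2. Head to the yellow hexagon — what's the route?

turn right 32°, forward 4.8 m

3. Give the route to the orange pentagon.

turn right 167°, forward 2.5 m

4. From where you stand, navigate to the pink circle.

turn right 65°, forward 6.7 m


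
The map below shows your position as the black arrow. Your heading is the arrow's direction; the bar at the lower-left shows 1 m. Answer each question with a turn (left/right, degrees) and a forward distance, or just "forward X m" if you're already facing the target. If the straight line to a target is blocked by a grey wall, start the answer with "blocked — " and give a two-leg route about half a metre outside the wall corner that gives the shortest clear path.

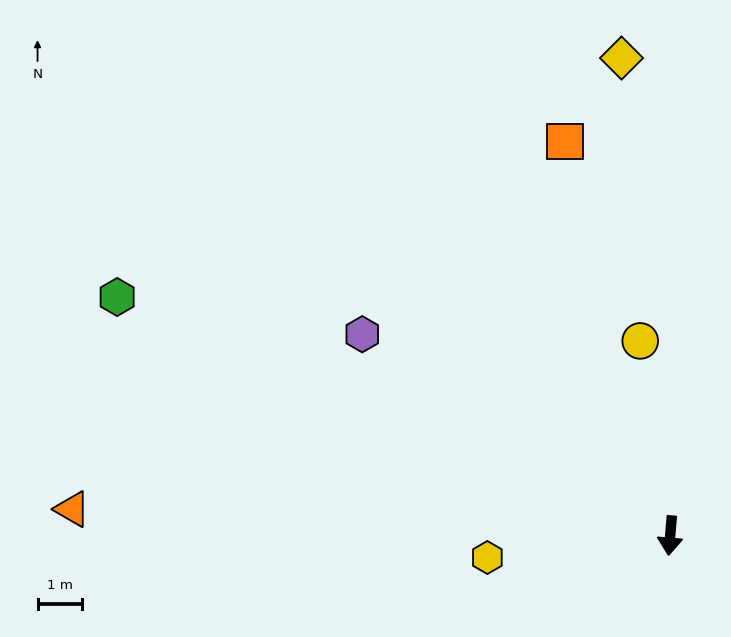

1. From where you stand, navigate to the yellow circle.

turn right 166°, forward 4.4 m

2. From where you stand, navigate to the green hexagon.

turn right 109°, forward 13.5 m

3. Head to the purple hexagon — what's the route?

turn right 118°, forward 8.3 m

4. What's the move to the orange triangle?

turn right 88°, forward 13.4 m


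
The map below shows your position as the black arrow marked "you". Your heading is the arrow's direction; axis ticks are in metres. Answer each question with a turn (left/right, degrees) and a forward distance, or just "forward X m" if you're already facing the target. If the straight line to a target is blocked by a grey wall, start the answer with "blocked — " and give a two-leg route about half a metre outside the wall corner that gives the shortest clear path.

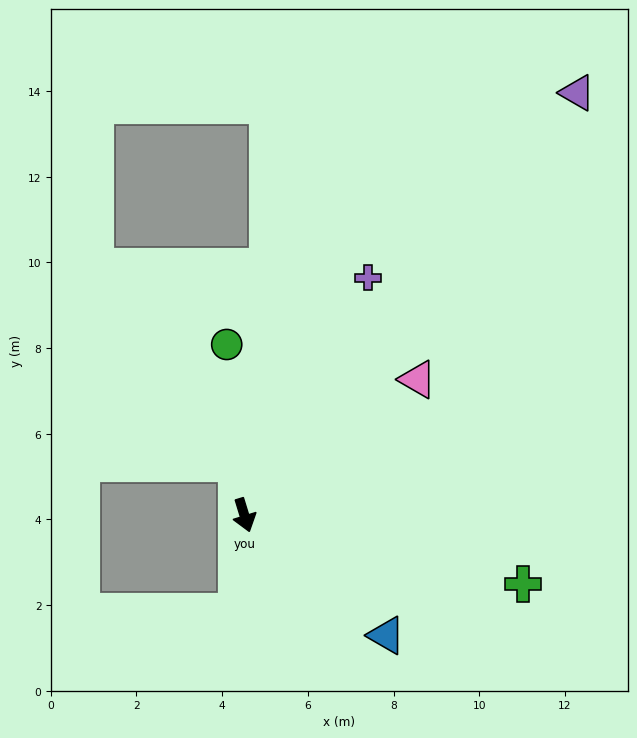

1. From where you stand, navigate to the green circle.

turn left 169°, forward 4.0 m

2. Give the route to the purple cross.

turn left 135°, forward 6.2 m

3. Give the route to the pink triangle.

turn left 111°, forward 5.1 m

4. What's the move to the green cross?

turn left 59°, forward 6.7 m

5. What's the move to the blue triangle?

turn left 33°, forward 4.3 m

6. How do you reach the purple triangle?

turn left 125°, forward 12.5 m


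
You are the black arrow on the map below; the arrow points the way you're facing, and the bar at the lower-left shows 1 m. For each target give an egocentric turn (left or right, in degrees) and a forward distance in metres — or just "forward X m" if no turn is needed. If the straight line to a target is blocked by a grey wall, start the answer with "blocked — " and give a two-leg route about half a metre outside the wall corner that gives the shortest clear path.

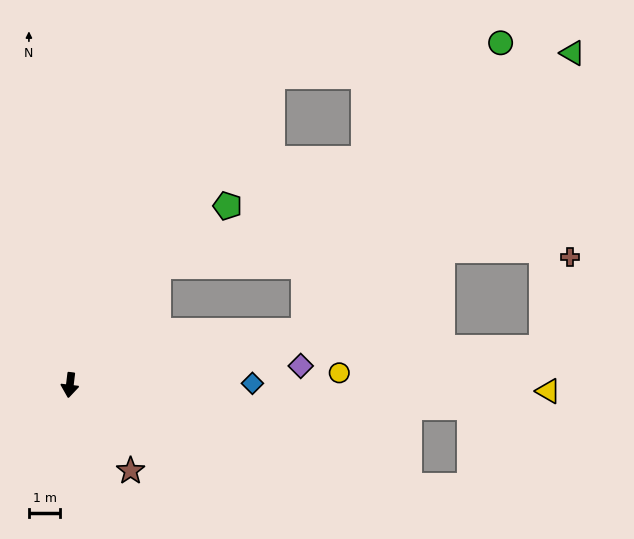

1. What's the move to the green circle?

blocked — turn left 110°, forward 7.6 m, then turn left 43°, forward 11.1 m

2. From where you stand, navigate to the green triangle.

blocked — turn left 150°, forward 4.7 m, then turn right 26°, forward 14.8 m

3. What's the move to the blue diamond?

turn left 97°, forward 5.8 m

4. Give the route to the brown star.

turn left 42°, forward 3.3 m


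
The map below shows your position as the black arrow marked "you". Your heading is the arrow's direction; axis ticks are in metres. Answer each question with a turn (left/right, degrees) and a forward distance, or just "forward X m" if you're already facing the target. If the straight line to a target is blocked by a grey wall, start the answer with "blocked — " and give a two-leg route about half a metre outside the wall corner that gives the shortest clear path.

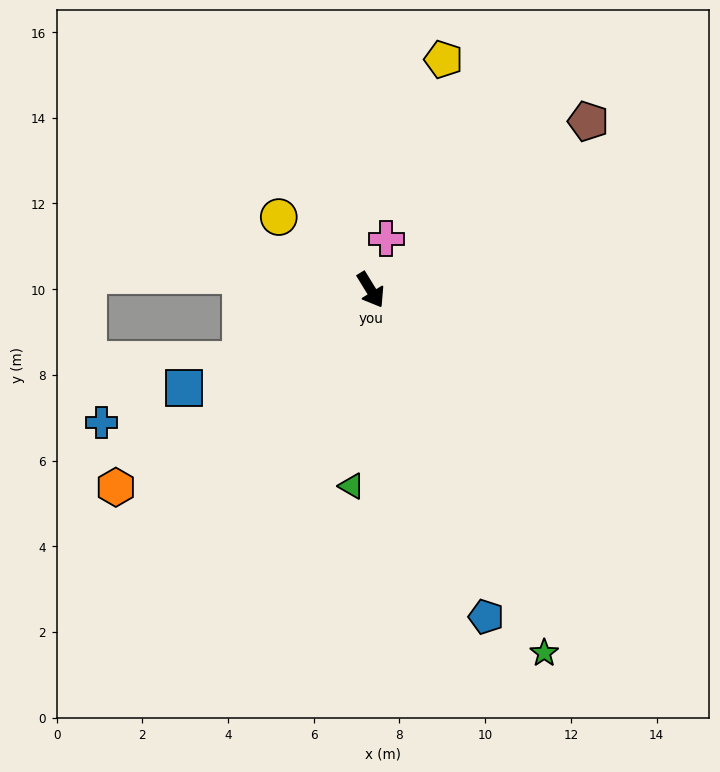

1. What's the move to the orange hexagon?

turn right 84°, forward 7.5 m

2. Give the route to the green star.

turn right 6°, forward 9.4 m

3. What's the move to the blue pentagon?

turn right 12°, forward 8.1 m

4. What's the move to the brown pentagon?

turn left 96°, forward 6.4 m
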